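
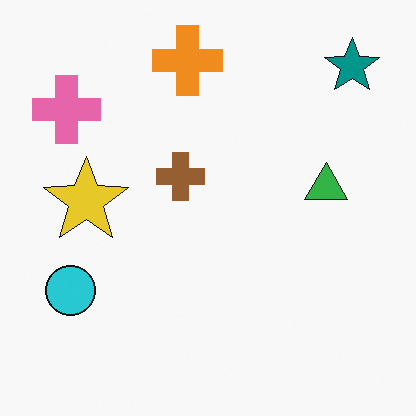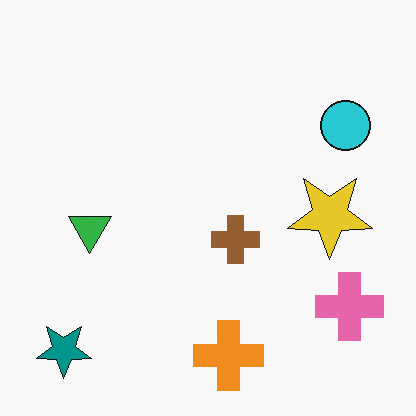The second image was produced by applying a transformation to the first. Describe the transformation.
It was rotated 180°.

The teal star sits in the top-right of the first image and the bottom-left of the second — consistent with a whole-image 180° rotation.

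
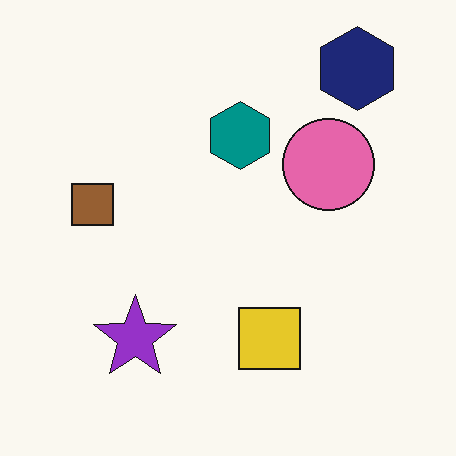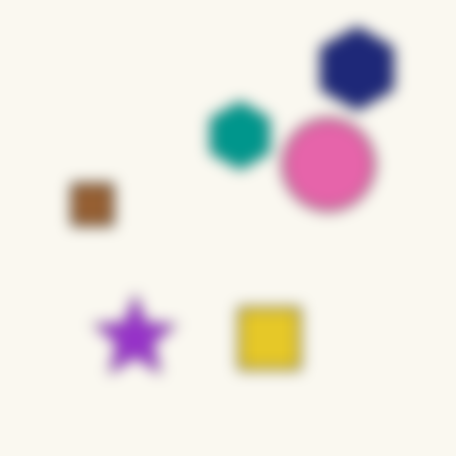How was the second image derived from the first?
The image was heavily blurred.

Shape edges and outlines are uniformly softened across the whole image.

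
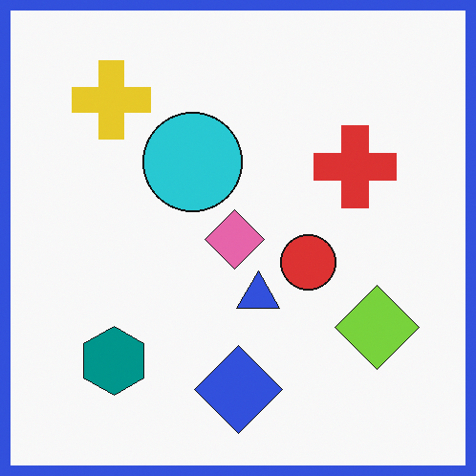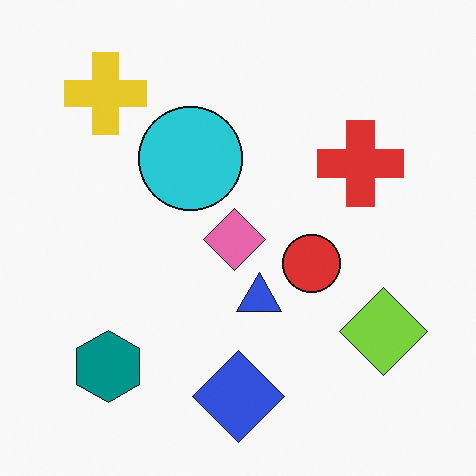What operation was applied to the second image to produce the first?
The first image is the second framed with a blue border.

A solid blue frame runs around the edge of the first image, with the content slightly shrunk inside it.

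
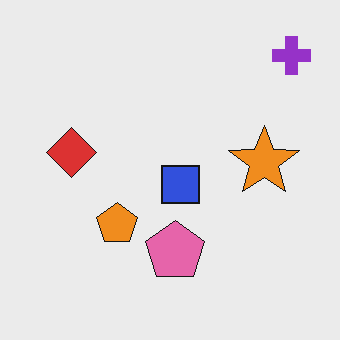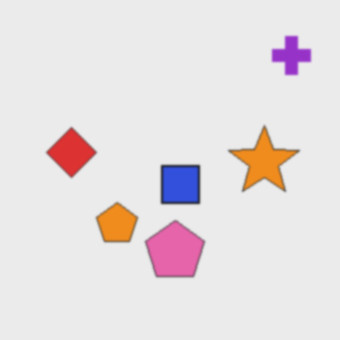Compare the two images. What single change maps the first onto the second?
Given a subtle gaussian blur.

Shape edges and outlines are uniformly softened across the whole image.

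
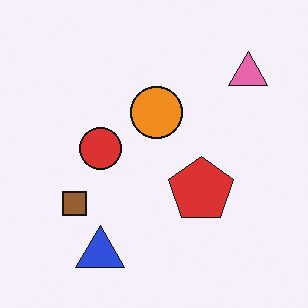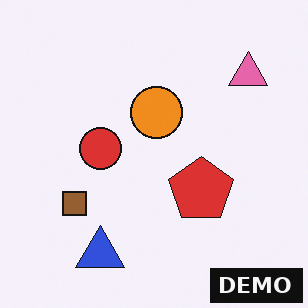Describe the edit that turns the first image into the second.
Watermarked with the text "DEMO" in the lower-right corner.

A dark label reading "DEMO" appears in the lower-right corner.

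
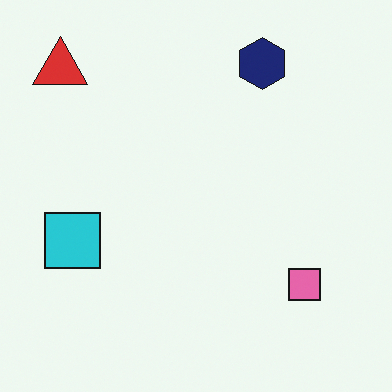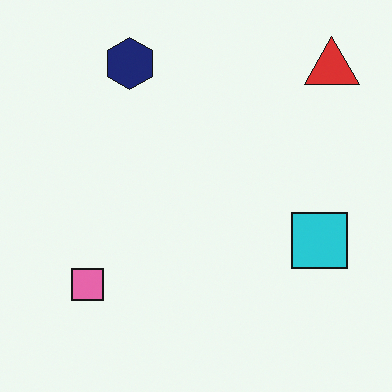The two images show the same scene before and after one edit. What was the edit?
This is the original image flipped horizontally (left ↔ right).

The red triangle is in the top-left of the first image and the top-right of the second — shapes on opposite sides of the vertical midline have swapped in a mirror flip.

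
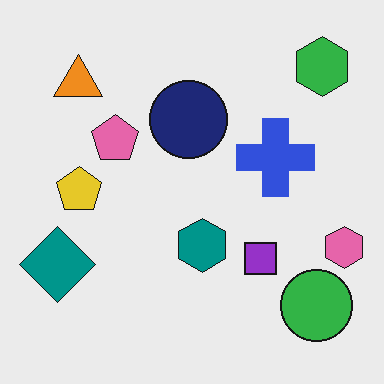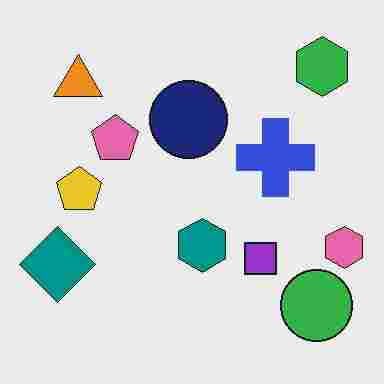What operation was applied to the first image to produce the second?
This is the original image heavily JPEG-compressed with obvious blocking artifacts.

Blocky 8×8 compression artifacts appear around shape edges and the flat background shows ringing — characteristic JPEG degradation.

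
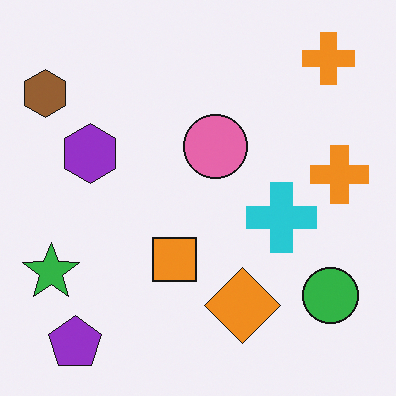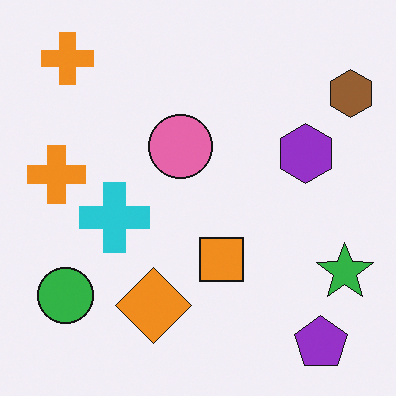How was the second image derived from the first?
Flipped horizontally (left ↔ right).

The brown hexagon is in the top-left of the first image and the top-right of the second — shapes on opposite sides of the vertical midline have swapped in a mirror flip.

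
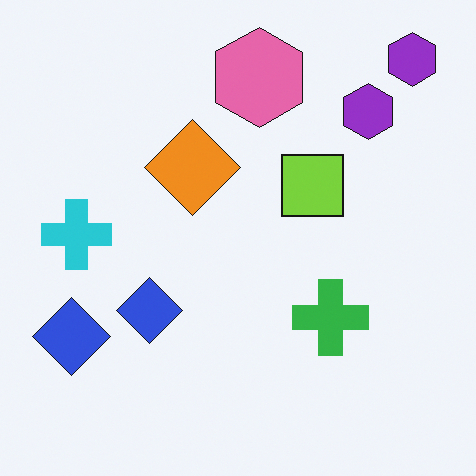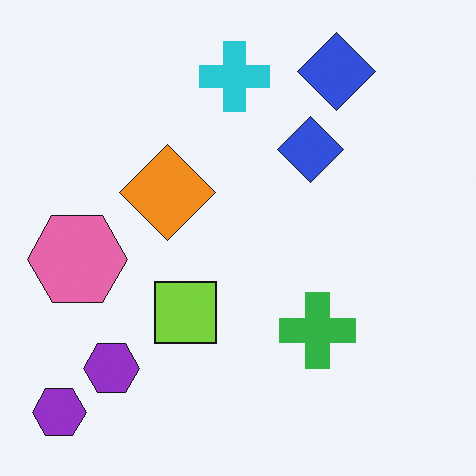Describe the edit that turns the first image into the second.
Transposed (reflected across the top-left ↔ bottom-right diagonal).

Shapes have swapped their row and column positions — what was in the top-right is now in the bottom-left — a diagonal reflection.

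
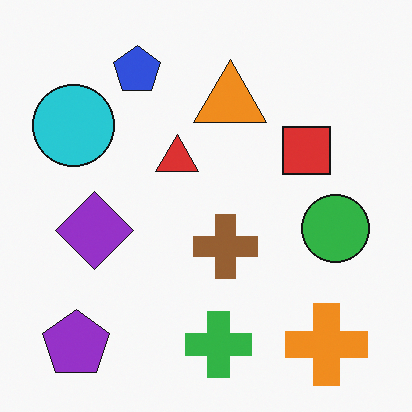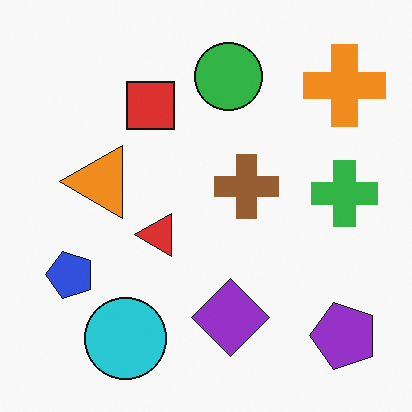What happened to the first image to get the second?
It was rotated 90° counter-clockwise.

The purple pentagon sits in the bottom-left of the first image and the bottom-right of the second — consistent with a whole-image 90° counter-clockwise rotation.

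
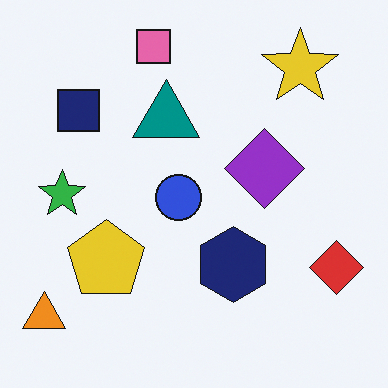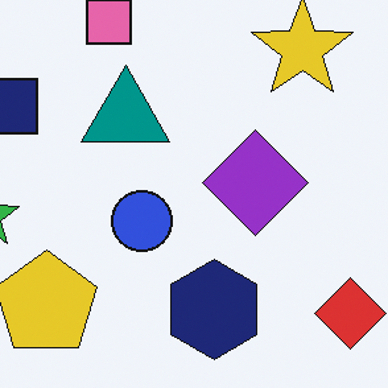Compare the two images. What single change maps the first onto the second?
It was cropped to a modestly smaller region and rescaled.

The visible shapes are larger and the field of view is narrower; shapes near the original edges may be partly or wholly outside the frame — a crop-and-rescale.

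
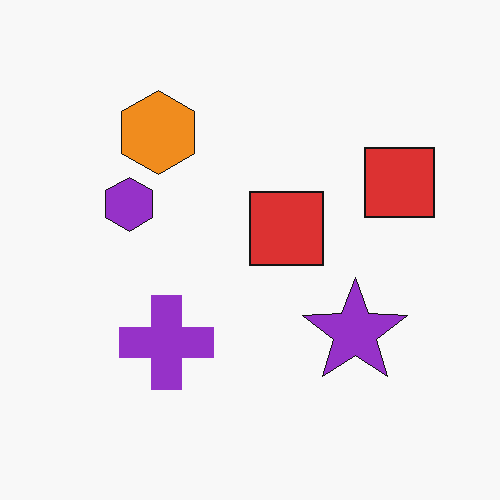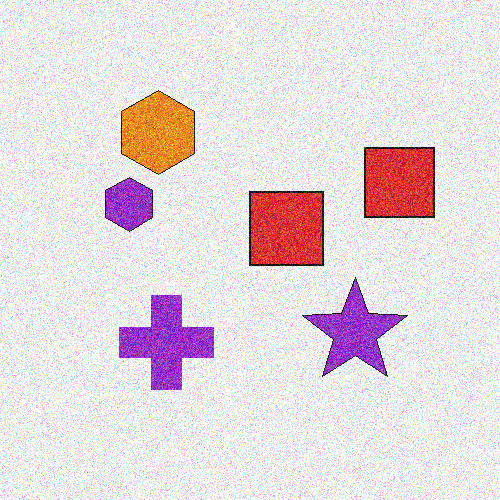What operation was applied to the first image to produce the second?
The transformation is: degraded with strong gaussian noise.

Random speckle covers the whole image, including the flat background.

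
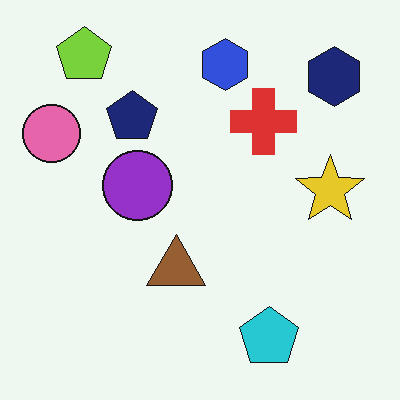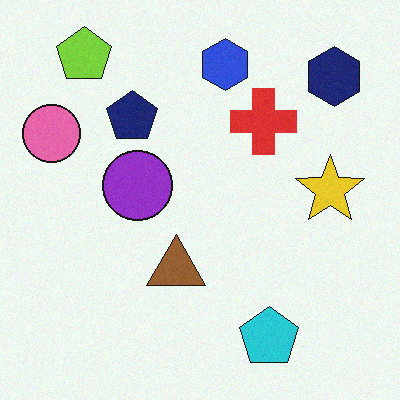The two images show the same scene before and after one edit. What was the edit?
The second image is the first degraded with subtle gaussian noise.

Random speckle covers the whole image, including the flat background.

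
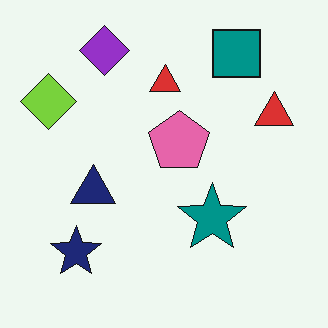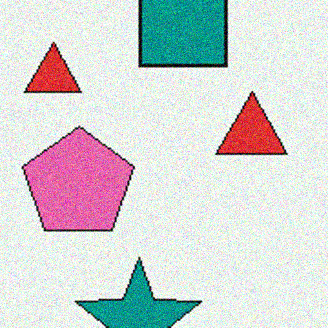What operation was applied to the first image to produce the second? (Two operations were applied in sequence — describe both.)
Cropped tightly and scaled back up, then degraded with visible gaussian noise.

The visible shapes are larger and the field of view is narrower; shapes near the original edges may be partly or wholly outside the frame — a crop-and-rescale. Random speckle covers the whole image, including the flat background.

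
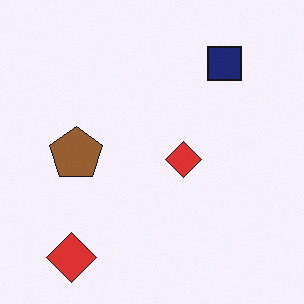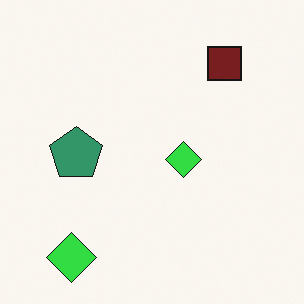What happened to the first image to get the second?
The second image is the first hue-shifted through roughly a third of the color wheel.

Every shape's color has rotated by the same amount around the hue wheel — a uniform hue shift.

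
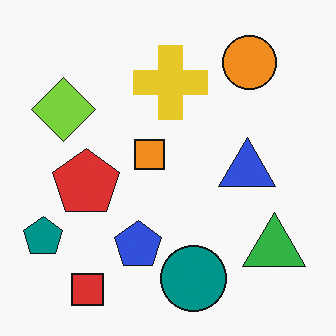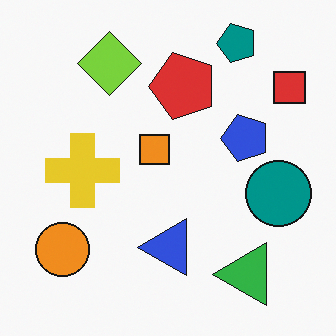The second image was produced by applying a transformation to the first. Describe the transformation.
Transposed (reflected across the top-left ↔ bottom-right diagonal).

Shapes have swapped their row and column positions — what was in the top-right is now in the bottom-left — a diagonal reflection.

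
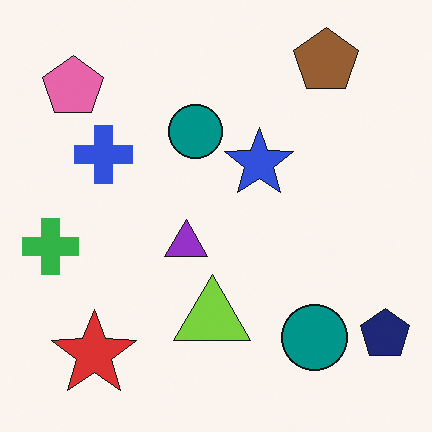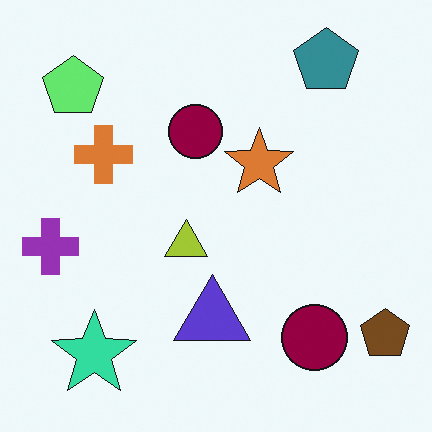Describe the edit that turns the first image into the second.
The second image is the first hue-shifted through roughly half the color wheel.

Every shape's color has rotated by the same amount around the hue wheel — a uniform hue shift.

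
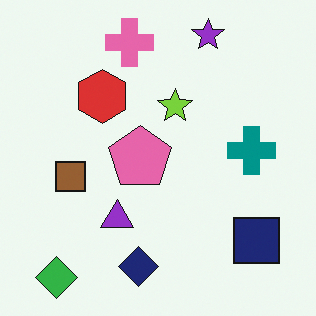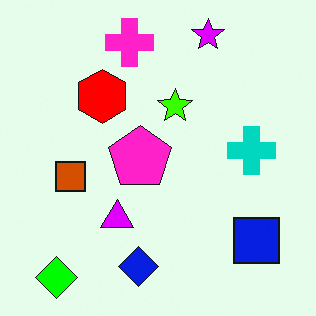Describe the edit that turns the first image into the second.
This is the original image heavily oversaturated.

All colors are more vivid — a global saturation change.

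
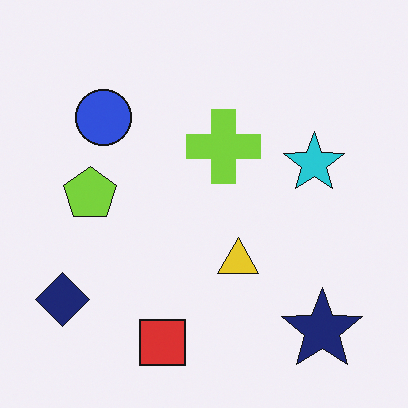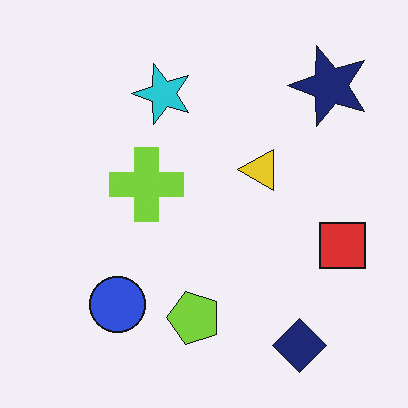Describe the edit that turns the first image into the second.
The transformation is: rotated 90° counter-clockwise.

The navy star sits in the bottom-right of the first image and the top-right of the second — consistent with a whole-image 90° counter-clockwise rotation.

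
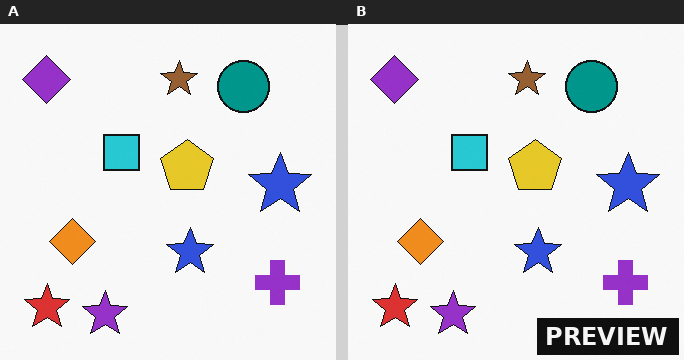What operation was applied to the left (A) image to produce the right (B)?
This is the original image watermarked with the text "PREVIEW" in the lower-right corner.

A dark label reading "PREVIEW" appears in the lower-right corner.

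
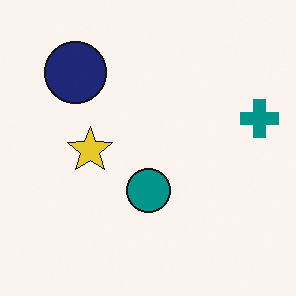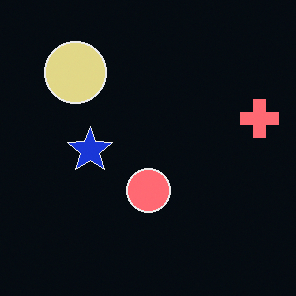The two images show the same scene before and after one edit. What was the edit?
The transformation is: color-inverted (negative).

The light background has become dark and every shape's color is its complement — a photographic negative.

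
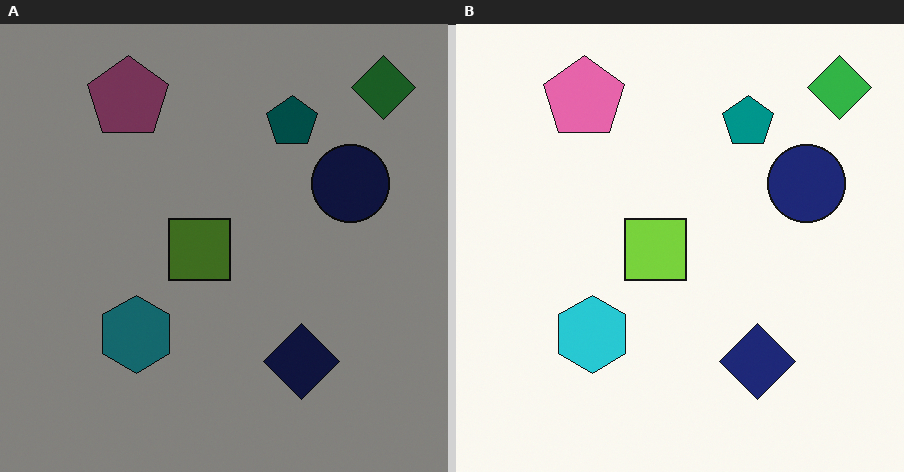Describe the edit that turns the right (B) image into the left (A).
This is the original image darkened a lot.

Every pixel — background and shapes alike — is uniformly darkened.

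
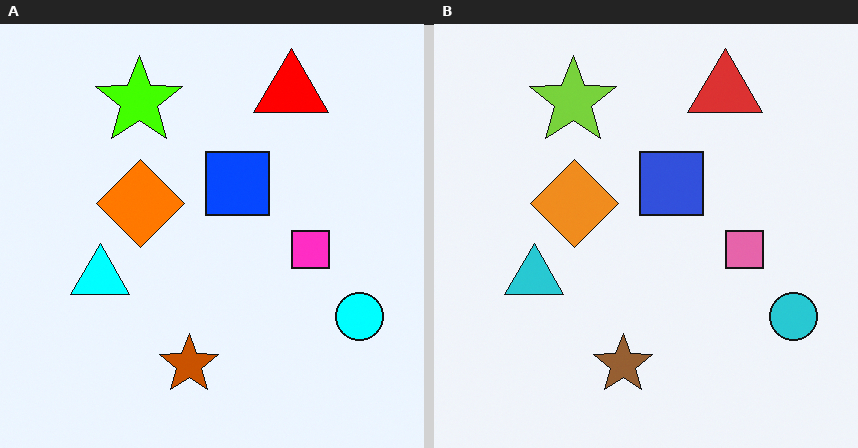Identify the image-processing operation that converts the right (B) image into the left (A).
This is the original image heavily oversaturated.

All colors are more vivid — a global saturation change.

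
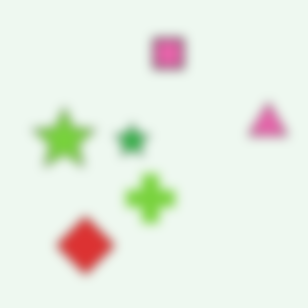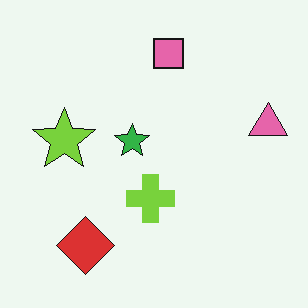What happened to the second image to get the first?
It was heavily blurred.

Shape edges and outlines are uniformly softened across the whole image.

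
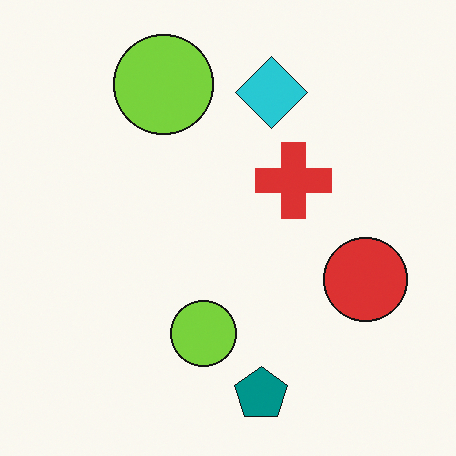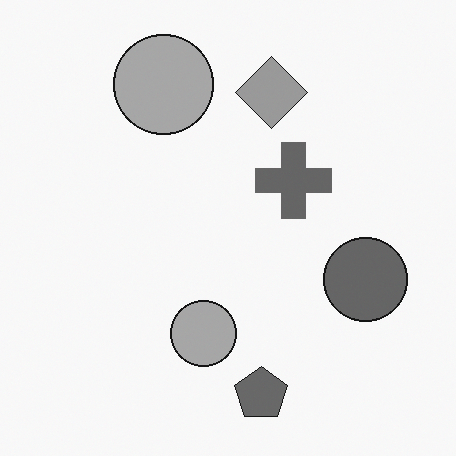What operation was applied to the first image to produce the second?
This is the original image converted to grayscale.

All color is removed — every shape is now a shade of grey.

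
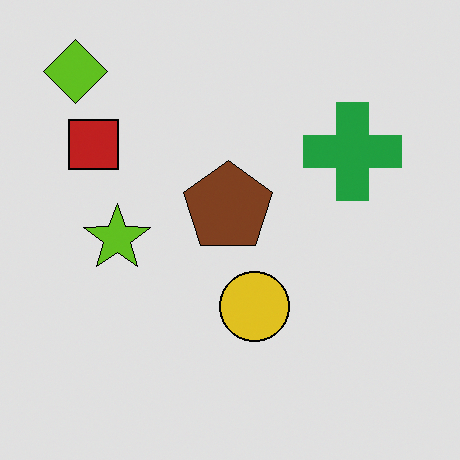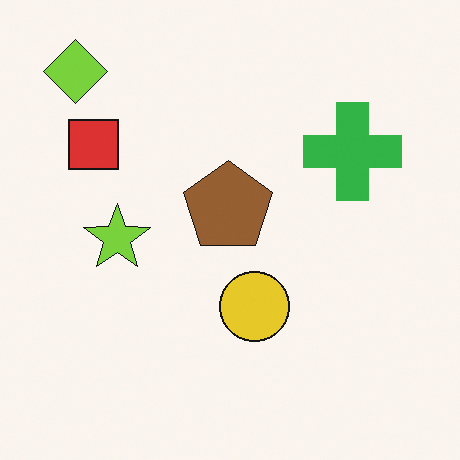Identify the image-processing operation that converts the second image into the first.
The image was posterized to a reduced palette.

Each flat color has snapped to a coarser quantized level — most visibly, the near-white background has dropped to a flat grey.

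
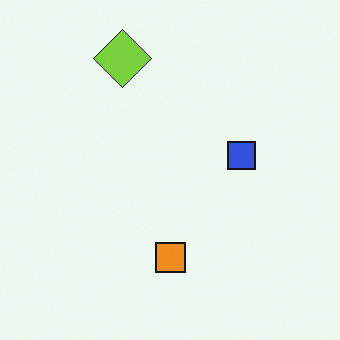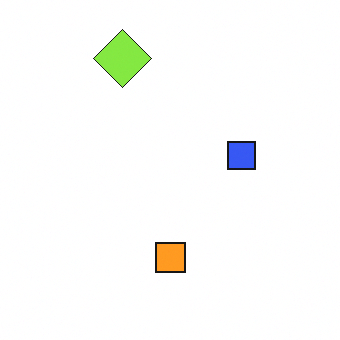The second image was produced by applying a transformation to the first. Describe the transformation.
The second image is the first slightly brightened.

Every pixel — background and shapes alike — is uniformly brightened.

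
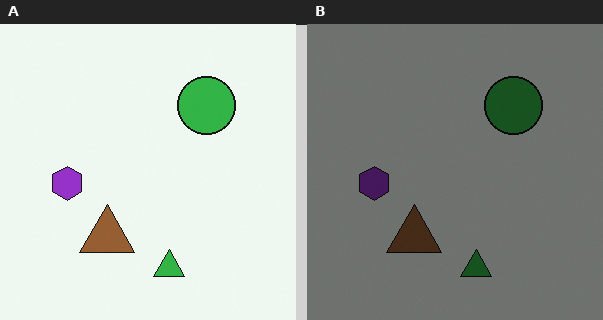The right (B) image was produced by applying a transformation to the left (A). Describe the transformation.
The image was noticeably darkened.

Every pixel — background and shapes alike — is uniformly darkened.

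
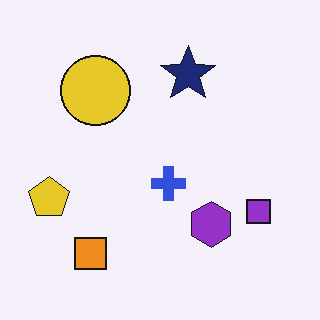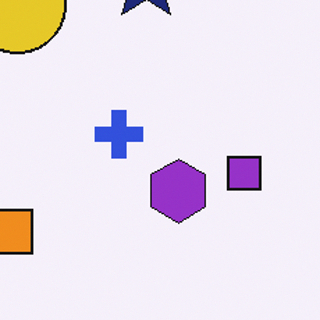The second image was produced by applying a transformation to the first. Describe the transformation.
The second image is the first cropped to a modestly smaller region and rescaled.

The visible shapes are larger and the field of view is narrower; shapes near the original edges may be partly or wholly outside the frame — a crop-and-rescale.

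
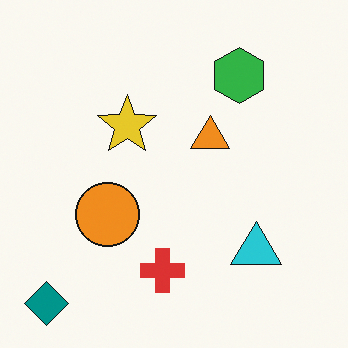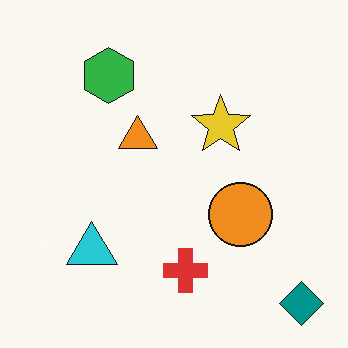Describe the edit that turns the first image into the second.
This is the original image flipped horizontally (left ↔ right).

The teal diamond is in the bottom-left of the first image and the bottom-right of the second — shapes on opposite sides of the vertical midline have swapped in a mirror flip.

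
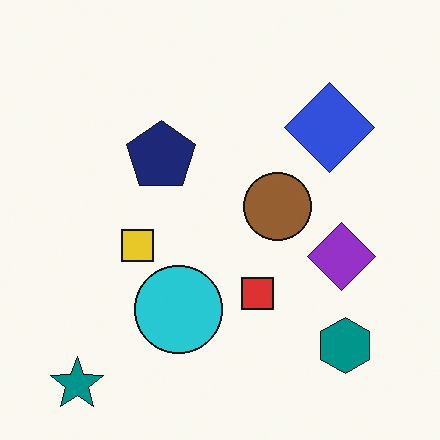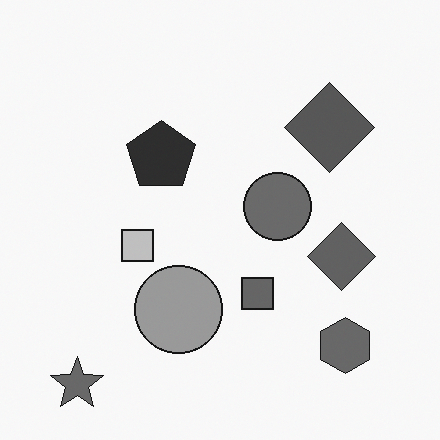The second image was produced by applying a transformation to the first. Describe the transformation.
It was converted to grayscale.

All color is removed — every shape is now a shade of grey.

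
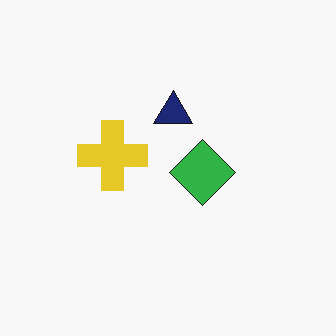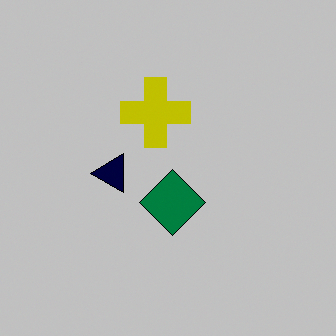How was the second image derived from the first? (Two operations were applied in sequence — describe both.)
It was aggressively posterized, then transposed (reflected across the top-left ↔ bottom-right diagonal).

Each flat color has snapped to a coarser quantized level — most visibly, the near-white background has dropped to a flat grey. Shapes have swapped their row and column positions — what was in the top-right is now in the bottom-left — a diagonal reflection.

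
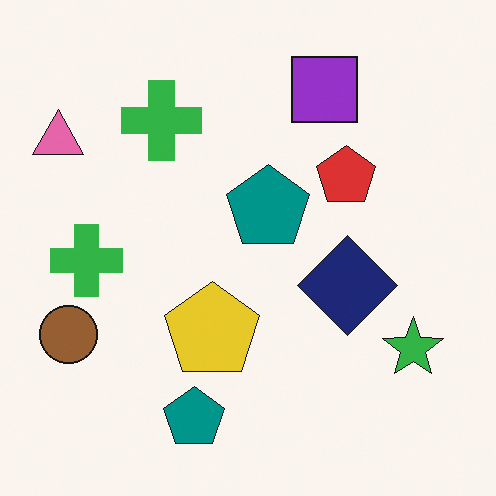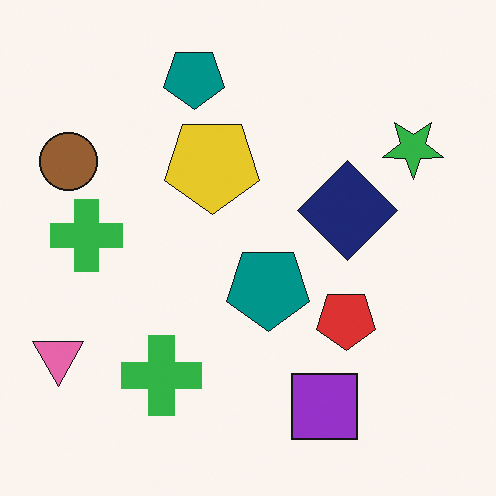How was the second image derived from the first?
It was flipped vertically (top ↔ bottom).

The purple square is in the top of the first image and the bottom of the second — shapes on opposite sides of the horizontal midline have swapped in a mirror flip.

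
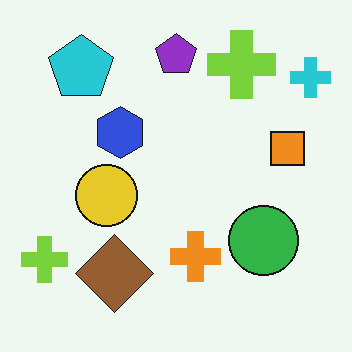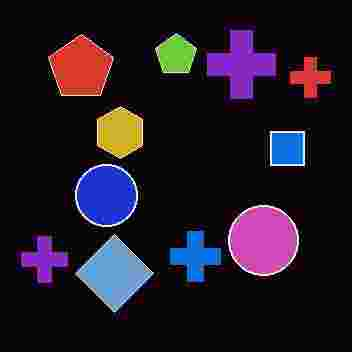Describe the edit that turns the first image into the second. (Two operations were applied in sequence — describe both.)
Color-inverted (negative), then degraded with heavy JPEG compression.

The light background has become dark and every shape's color is its complement — a photographic negative. Blocky 8×8 compression artifacts appear around shape edges and the flat background shows ringing — characteristic JPEG degradation.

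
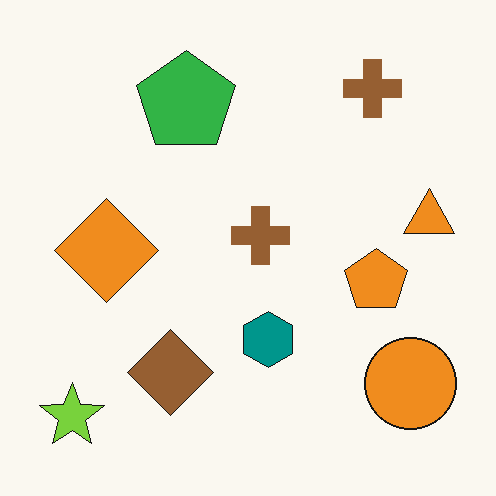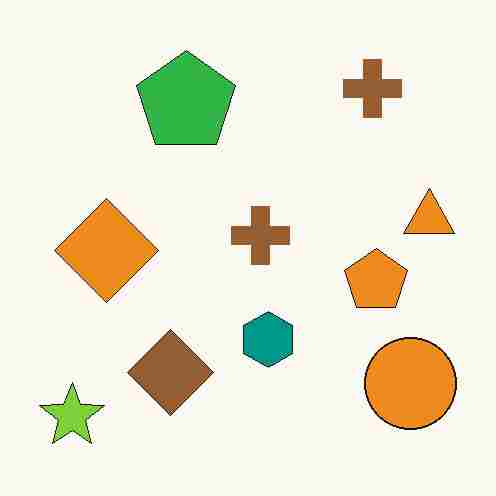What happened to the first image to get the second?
It was degraded with heavy JPEG compression.

Blocky 8×8 compression artifacts appear around shape edges and the flat background shows ringing — characteristic JPEG degradation.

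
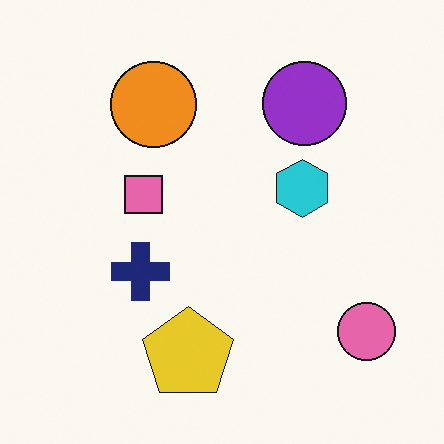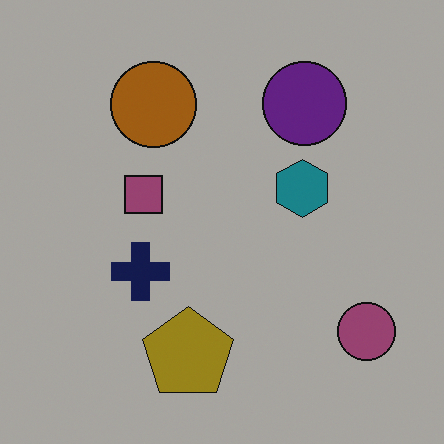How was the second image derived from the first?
The second image is the first darkened a lot.

Every pixel — background and shapes alike — is uniformly darkened.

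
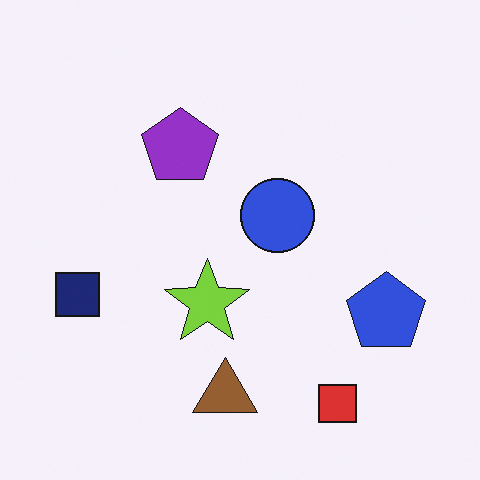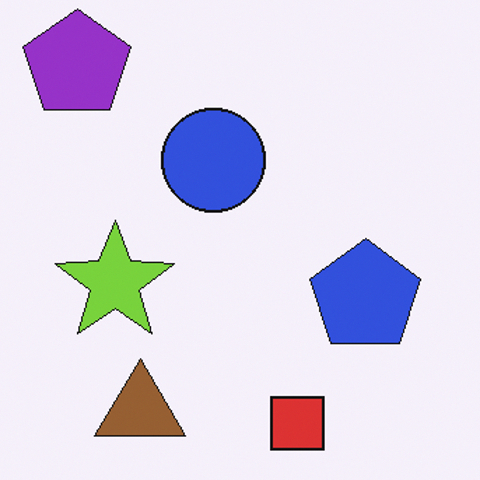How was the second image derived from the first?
The transformation is: cropped slightly and scaled back up.

The visible shapes are larger and the field of view is narrower; shapes near the original edges may be partly or wholly outside the frame — a crop-and-rescale.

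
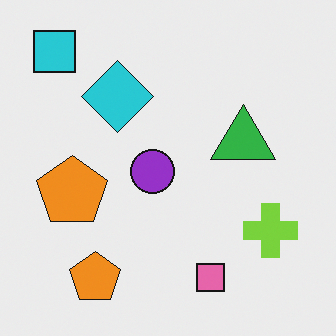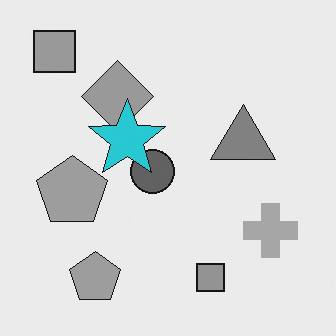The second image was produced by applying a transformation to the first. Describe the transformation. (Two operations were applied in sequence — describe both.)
The second image is the first converted to grayscale, then overlaid with an additional cyan star.

All color is removed — every shape is now a shade of grey. A cyan star appears in the second image that is absent from the first.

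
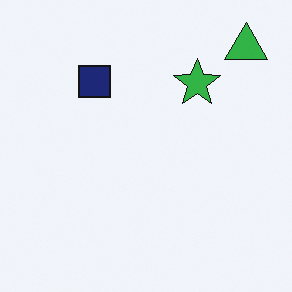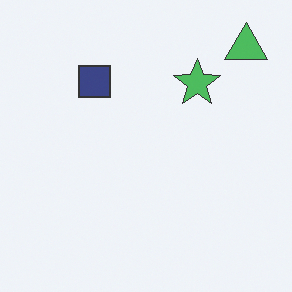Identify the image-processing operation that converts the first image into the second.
Given slightly reduced contrast.

Tones are pushed toward mid-grey across the whole image — a global contrast change.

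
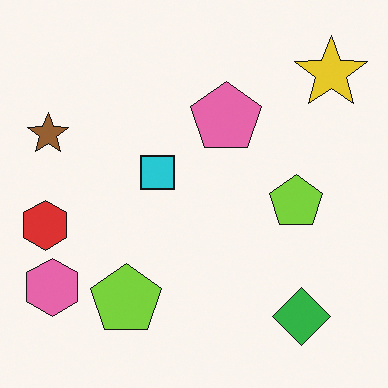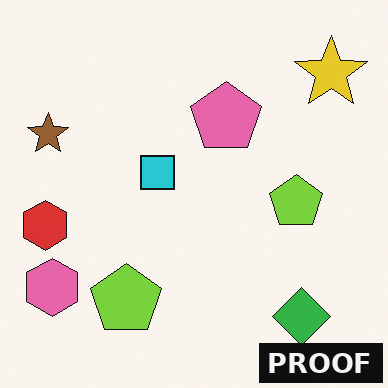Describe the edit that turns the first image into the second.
The second image is the first watermarked with the text "PROOF" in the lower-right corner.

A dark label reading "PROOF" appears in the lower-right corner.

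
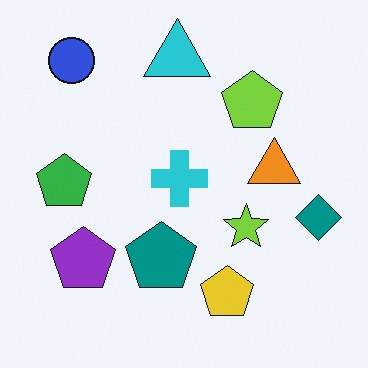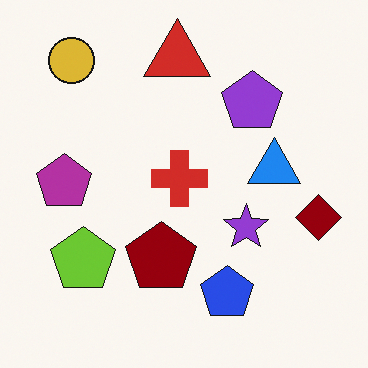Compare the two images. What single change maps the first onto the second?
It was hue-shifted by a large amount.

Every shape's color has rotated by the same amount around the hue wheel — a uniform hue shift.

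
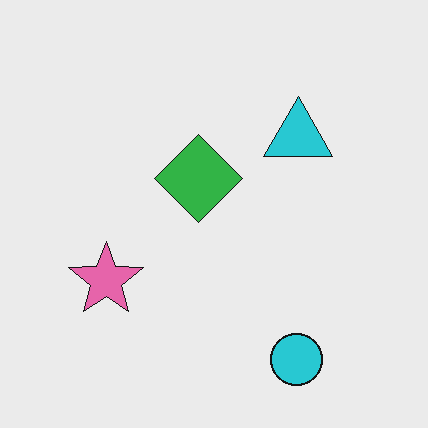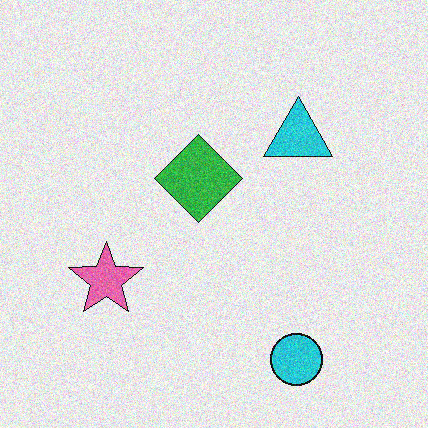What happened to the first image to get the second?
The second image is the first degraded with visible gaussian noise.

Random speckle covers the whole image, including the flat background.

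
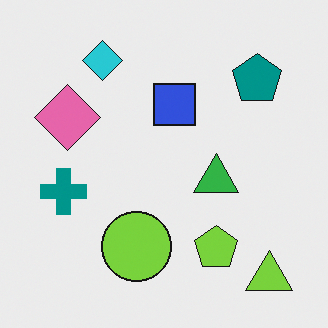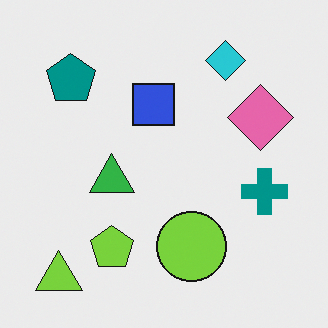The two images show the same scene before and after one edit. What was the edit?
The image was flipped horizontally (left ↔ right).

The lime triangle is in the bottom-right of the first image and the bottom-left of the second — shapes on opposite sides of the vertical midline have swapped in a mirror flip.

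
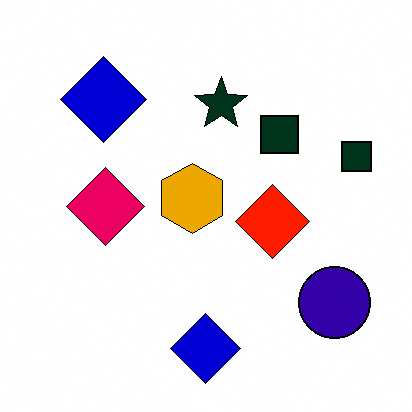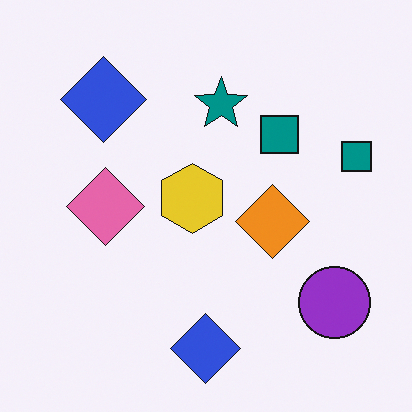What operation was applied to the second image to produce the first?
It was boosted in contrast.

Tones are pushed away from mid-grey across the whole image — a global contrast change.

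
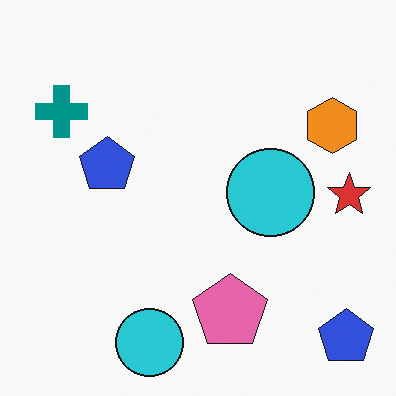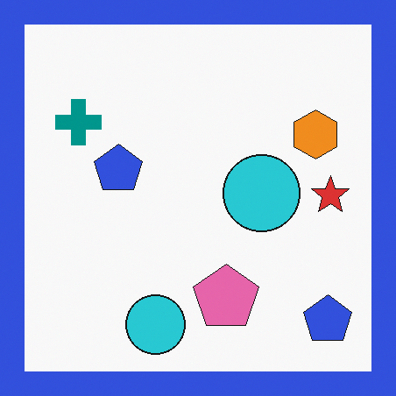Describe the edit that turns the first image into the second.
This is the original image framed with a blue border.

A solid blue frame runs around the edge of the second image, with the content slightly shrunk inside it.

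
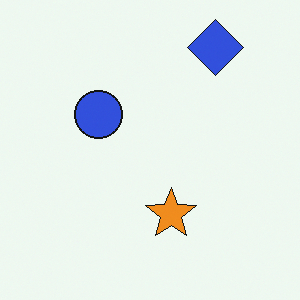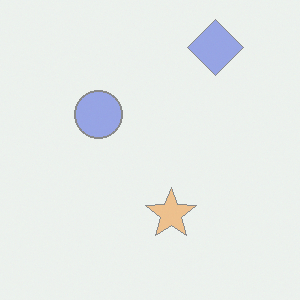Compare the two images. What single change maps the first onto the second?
The transformation is: given much lower contrast.

Tones are pushed toward mid-grey across the whole image — a global contrast change.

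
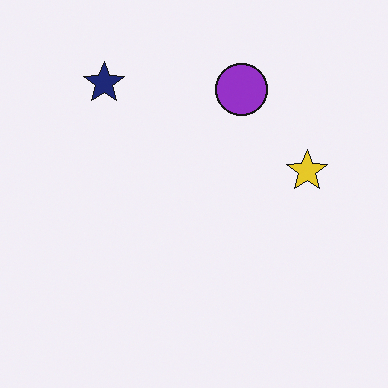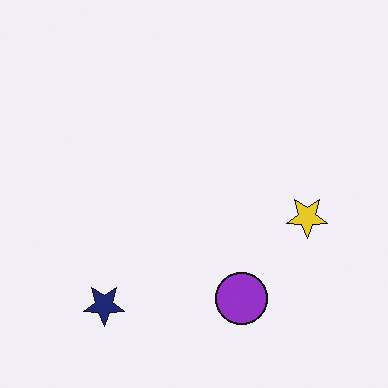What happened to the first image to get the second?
It was flipped vertically (top ↔ bottom).

The navy star is in the top-left of the first image and the bottom-left of the second — shapes on opposite sides of the horizontal midline have swapped in a mirror flip.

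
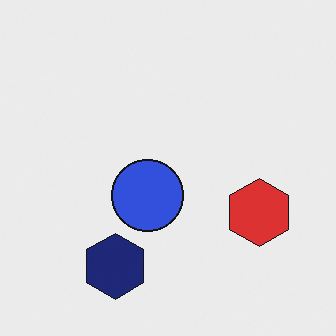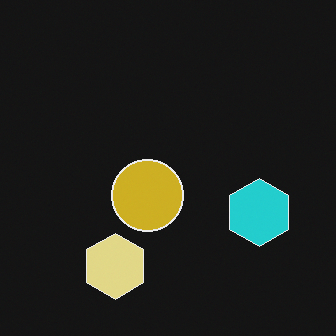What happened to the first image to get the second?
The second image is the first color-inverted (negative).

The light background has become dark and every shape's color is its complement — a photographic negative.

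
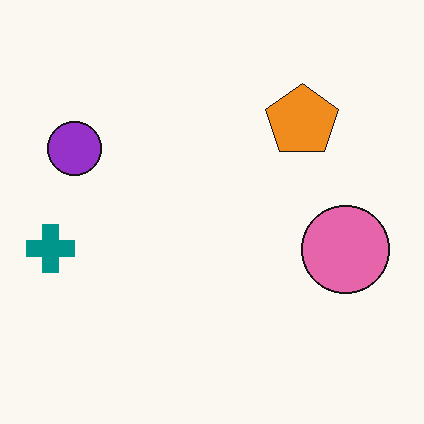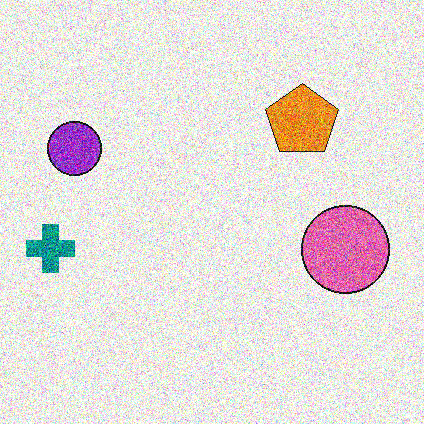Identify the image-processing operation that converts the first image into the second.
The second image is the first degraded with heavy additive noise.

Random speckle covers the whole image, including the flat background.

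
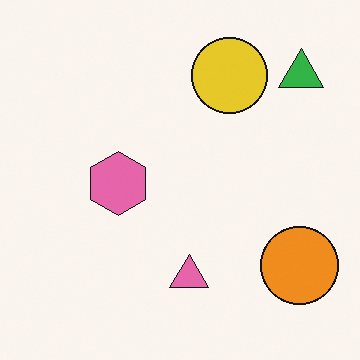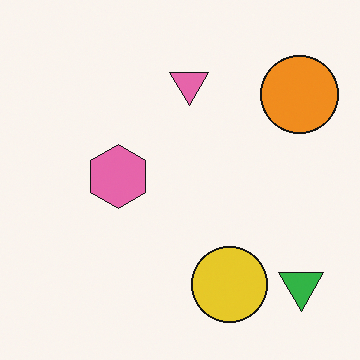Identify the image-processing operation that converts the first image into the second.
Flipped vertically (top ↔ bottom).

The green triangle is in the top-right of the first image and the bottom-right of the second — shapes on opposite sides of the horizontal midline have swapped in a mirror flip.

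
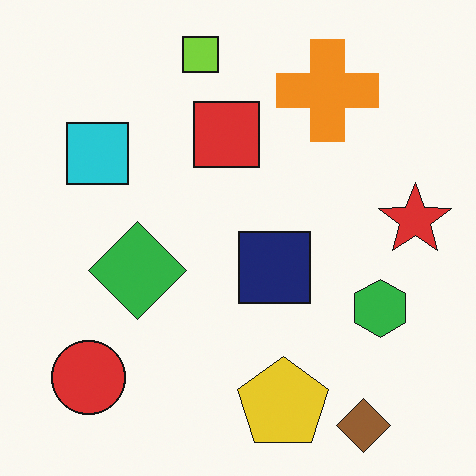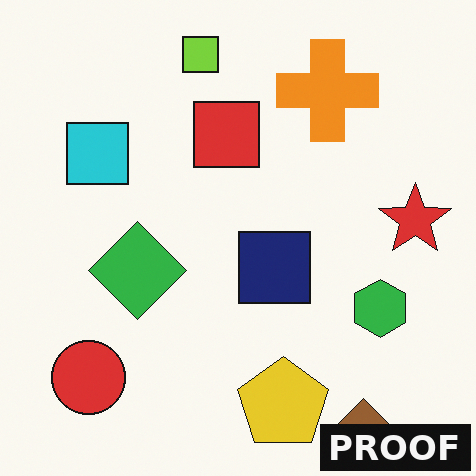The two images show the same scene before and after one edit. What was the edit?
The image was watermarked with the text "PROOF" in the lower-right corner.

A dark label reading "PROOF" appears in the lower-right corner.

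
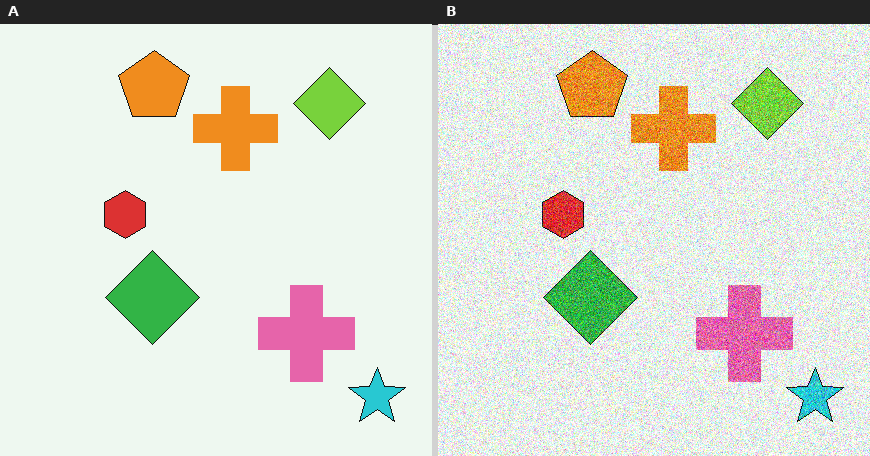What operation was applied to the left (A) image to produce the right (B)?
The transformation is: degraded with strong gaussian noise.

Random speckle covers the whole image, including the flat background.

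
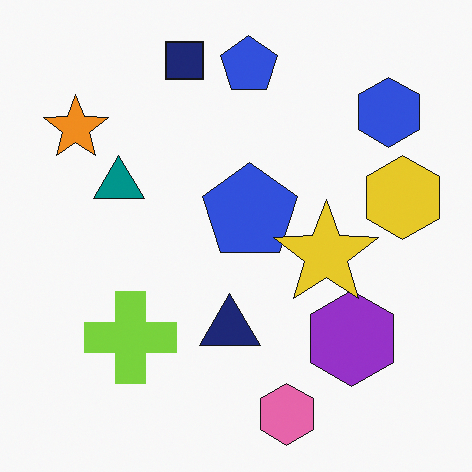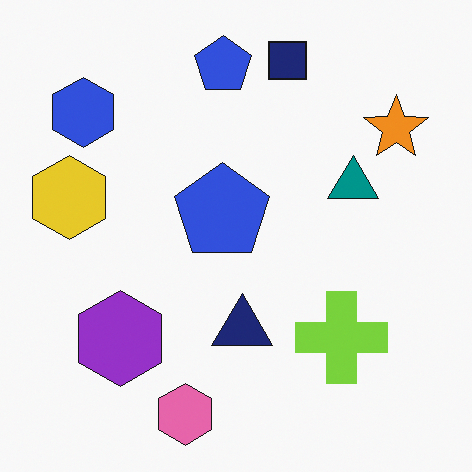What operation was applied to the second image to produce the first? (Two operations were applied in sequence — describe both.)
The first image is the second flipped horizontally (left ↔ right), then overlaid with an additional yellow star.

The yellow hexagon is in the left of the second image and the right of the first — shapes on opposite sides of the vertical midline have swapped in a mirror flip. A yellow star appears in the first image that is absent from the second.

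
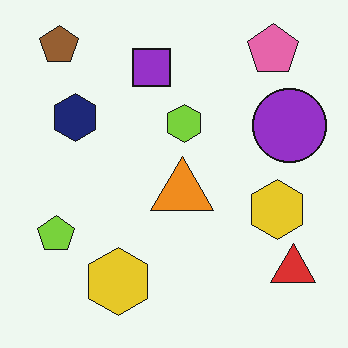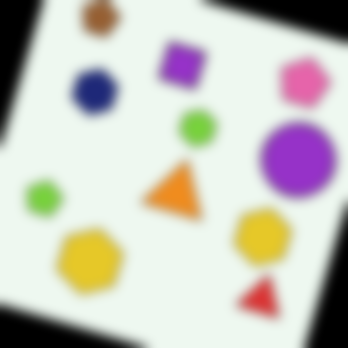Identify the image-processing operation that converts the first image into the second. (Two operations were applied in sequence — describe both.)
This is the original image rotated clockwise by a moderate amount, then strongly gaussian-blurred.

Every shape is tilted by the same angle and the image corners show triangular fill wedges — a whole-image rotation by a non-right angle. Shape edges and outlines are uniformly softened across the whole image.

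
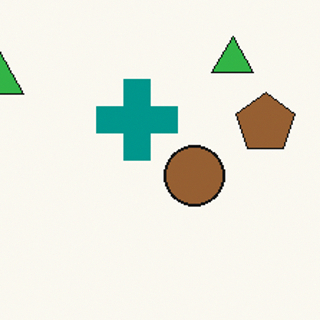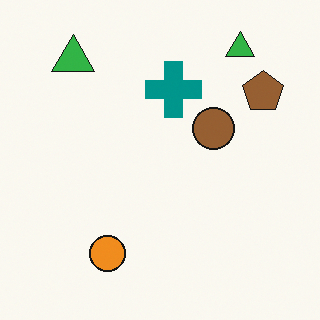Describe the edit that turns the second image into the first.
This is the original image cropped to a modestly smaller region and rescaled.

The visible shapes are larger and the field of view is narrower; shapes near the original edges may be partly or wholly outside the frame — a crop-and-rescale.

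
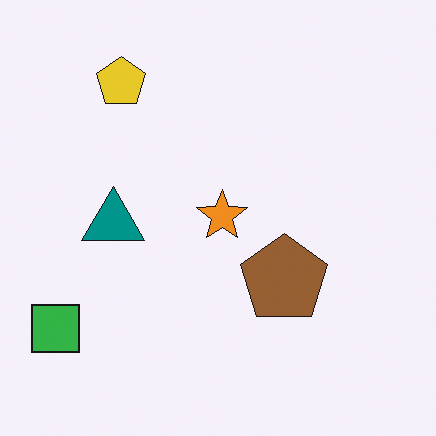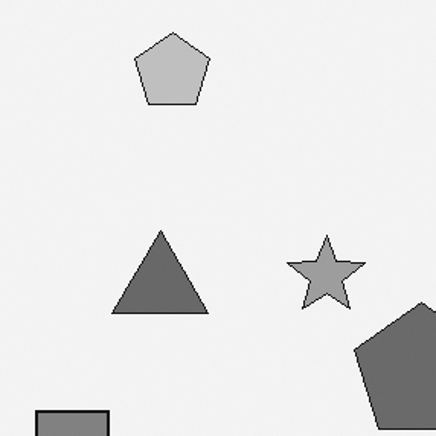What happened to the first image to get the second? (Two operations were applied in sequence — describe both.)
Converted to grayscale, then cropped slightly and scaled back up.

All color is removed — every shape is now a shade of grey. The visible shapes are larger and the field of view is narrower; shapes near the original edges may be partly or wholly outside the frame — a crop-and-rescale.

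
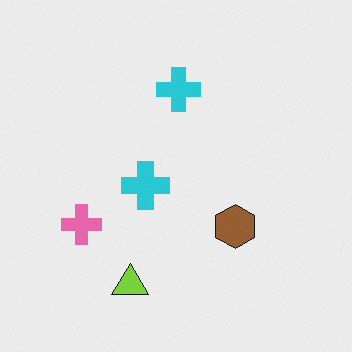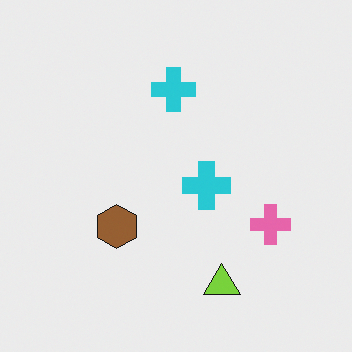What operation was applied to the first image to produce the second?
It was flipped horizontally (left ↔ right).

The pink cross is in the left of the first image and the right of the second — shapes on opposite sides of the vertical midline have swapped in a mirror flip.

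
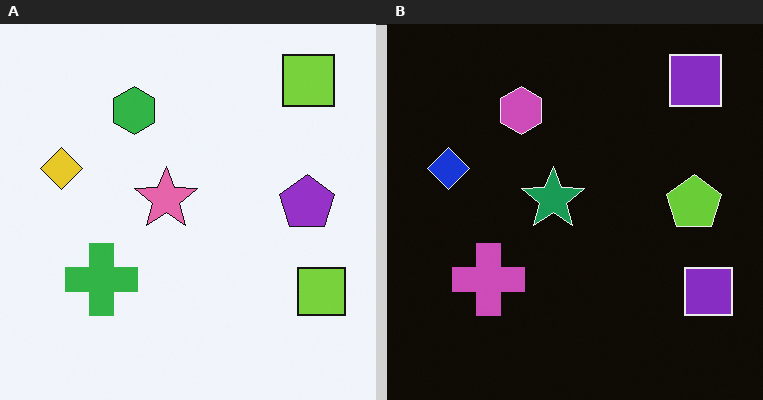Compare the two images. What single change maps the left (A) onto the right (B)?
Color-inverted (negative).

The light background has become dark and every shape's color is its complement — a photographic negative.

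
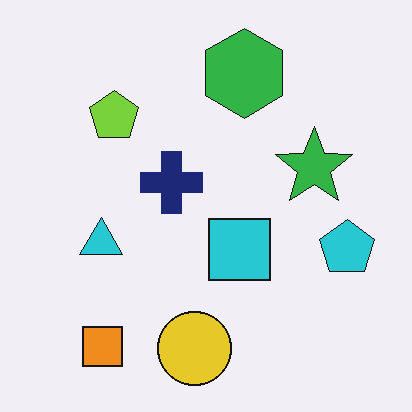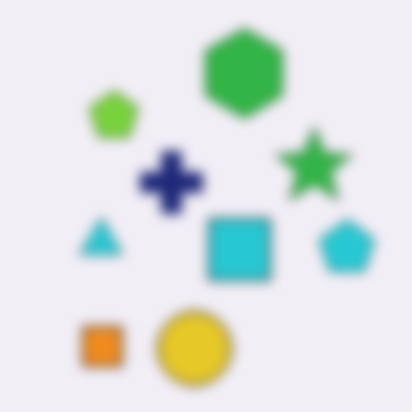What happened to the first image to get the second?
The second image is the first strongly gaussian-blurred.

Shape edges and outlines are uniformly softened across the whole image.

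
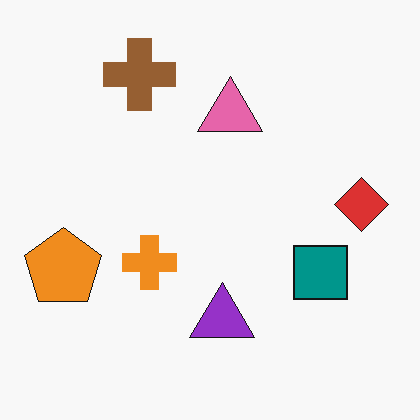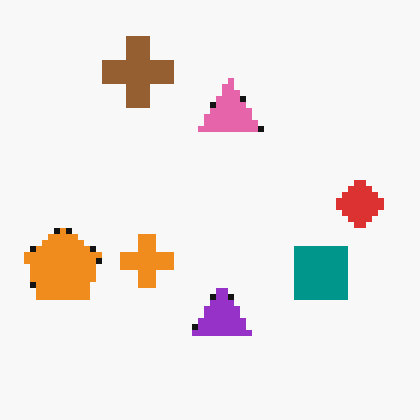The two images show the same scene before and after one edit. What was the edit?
Pixelated into visible square blocks.

Shapes are reduced to large square blocks; fine edges and outlines are lost — a downscale-then-upscale (mosaic) effect.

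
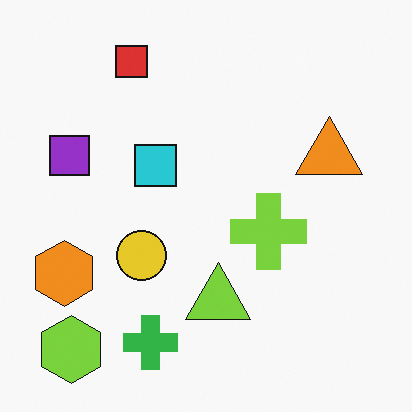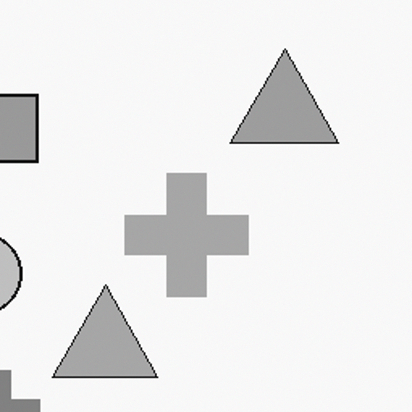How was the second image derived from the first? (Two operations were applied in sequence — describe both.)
The transformation is: converted to grayscale, then cropped to a noticeably smaller region and rescaled.

All color is removed — every shape is now a shade of grey. The visible shapes are larger and the field of view is narrower; shapes near the original edges may be partly or wholly outside the frame — a crop-and-rescale.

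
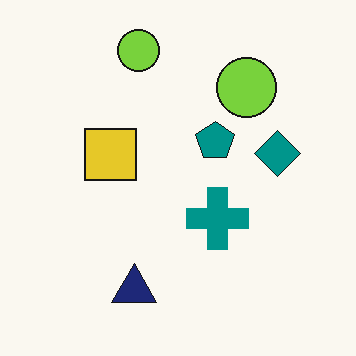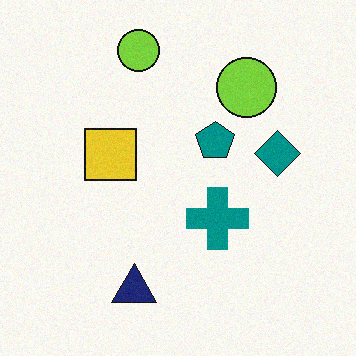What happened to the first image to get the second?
The image was degraded with a light layer of grain.

Random speckle covers the whole image, including the flat background.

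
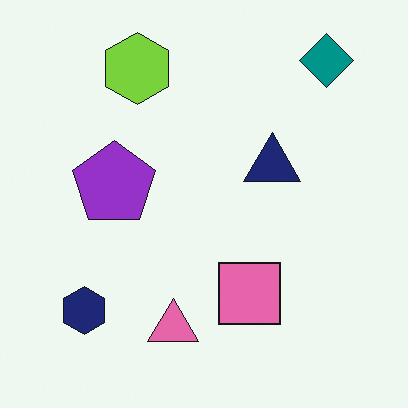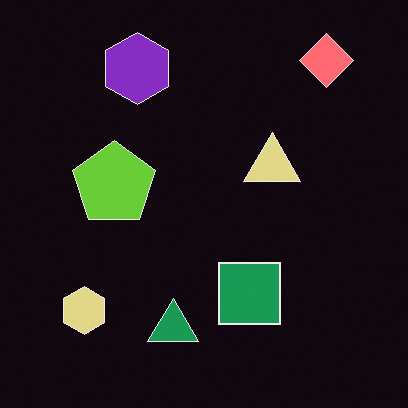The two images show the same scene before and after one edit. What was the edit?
The image was color-inverted (negative).

The light background has become dark and every shape's color is its complement — a photographic negative.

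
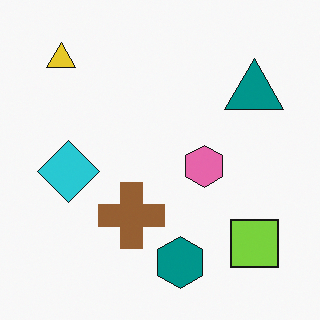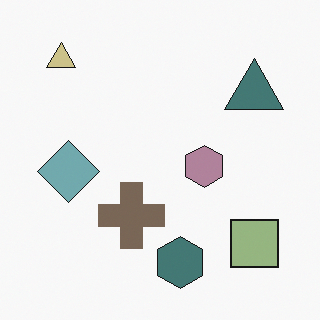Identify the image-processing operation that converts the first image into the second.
The transformation is: heavily desaturated.

All colors are more muted and greyish — a global saturation change.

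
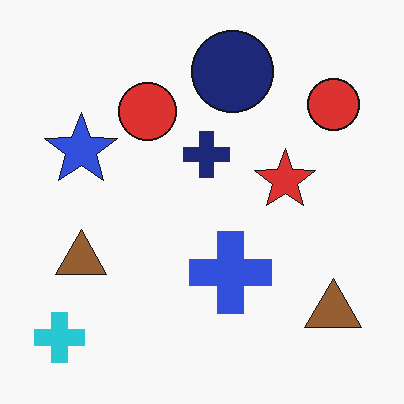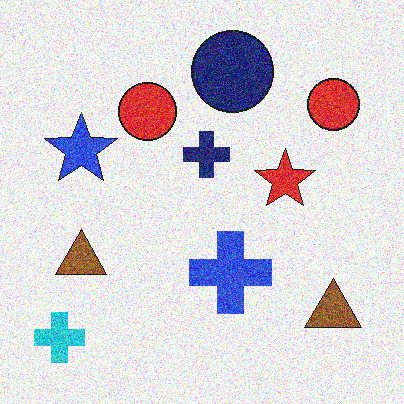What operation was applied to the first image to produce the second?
It was degraded with heavy additive noise.

Random speckle covers the whole image, including the flat background.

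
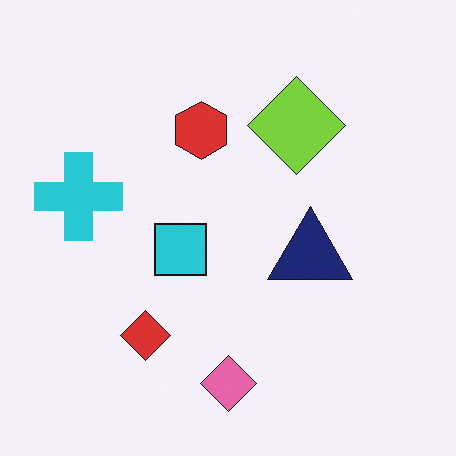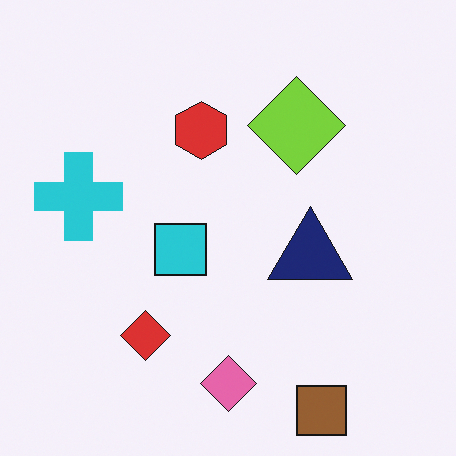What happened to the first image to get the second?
The image was overlaid with an additional brown square.

A brown square appears in the second image that is absent from the first.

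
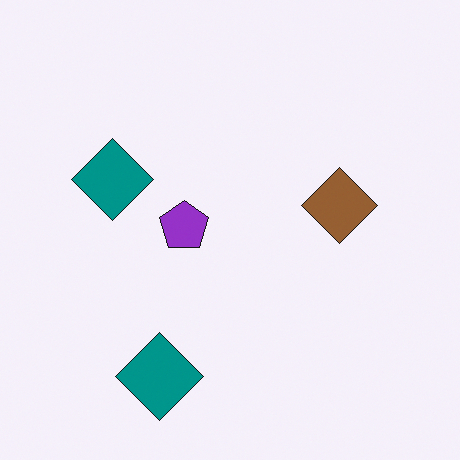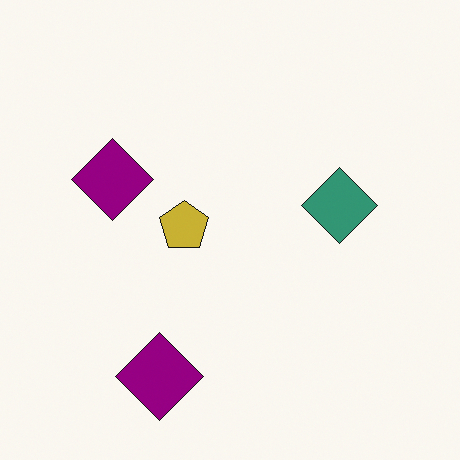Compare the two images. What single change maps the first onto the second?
The image was hue-shifted noticeably.

Every shape's color has rotated by the same amount around the hue wheel — a uniform hue shift.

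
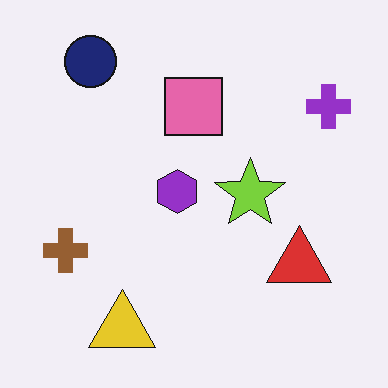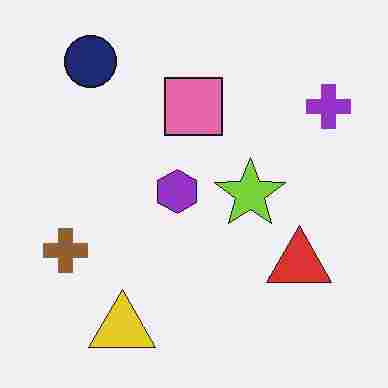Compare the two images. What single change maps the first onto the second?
The transformation is: degraded with heavy JPEG compression.

Blocky 8×8 compression artifacts appear around shape edges and the flat background shows ringing — characteristic JPEG degradation.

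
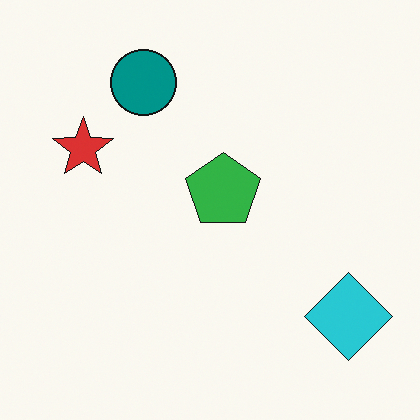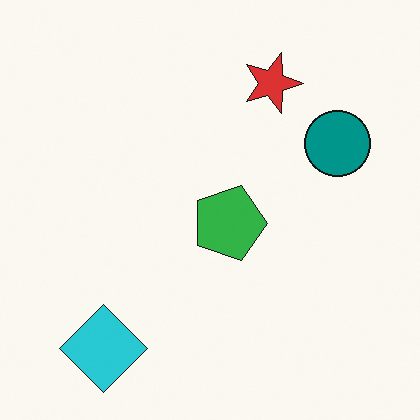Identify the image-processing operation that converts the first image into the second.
This is the original image rotated 90° clockwise.

The cyan diamond sits in the bottom-right of the first image and the bottom-left of the second — consistent with a whole-image 90° clockwise rotation.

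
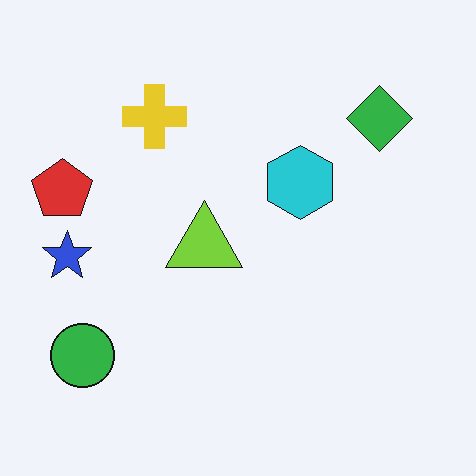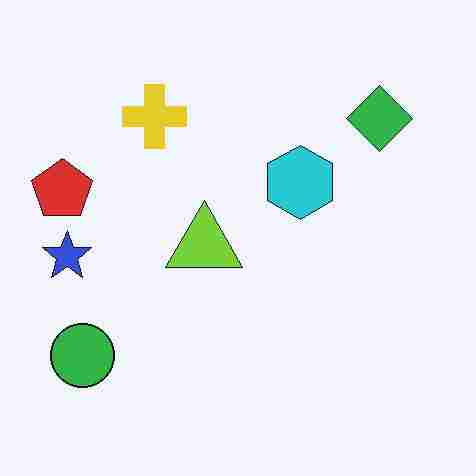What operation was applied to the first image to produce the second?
The transformation is: heavily JPEG-compressed with obvious blocking artifacts.

Blocky 8×8 compression artifacts appear around shape edges and the flat background shows ringing — characteristic JPEG degradation.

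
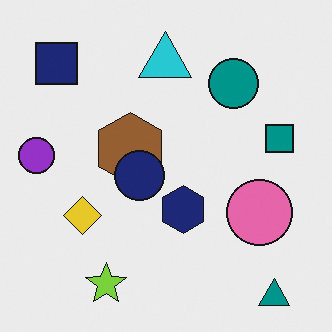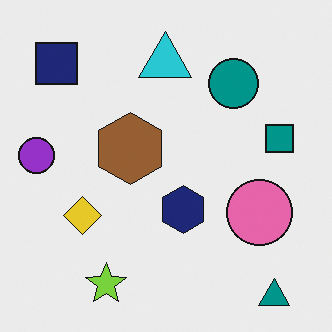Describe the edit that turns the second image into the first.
The image was overlaid with an additional navy circle.

A navy circle appears in the first image that is absent from the second.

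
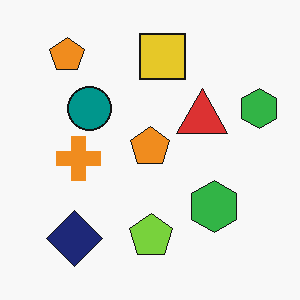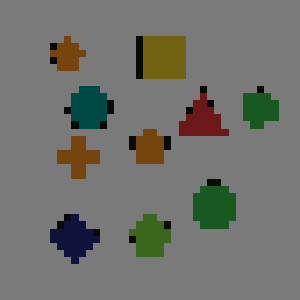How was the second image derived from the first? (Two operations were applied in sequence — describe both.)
The second image is the first darkened a lot, then moderately pixelated.

Every pixel — background and shapes alike — is uniformly darkened. Shapes are reduced to large square blocks; fine edges and outlines are lost — a downscale-then-upscale (mosaic) effect.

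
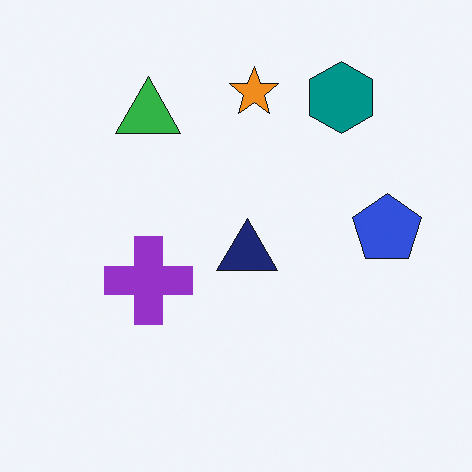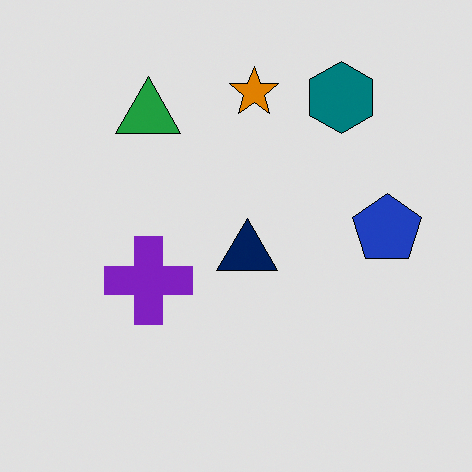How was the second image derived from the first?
Moderately posterized.

Each flat color has snapped to a coarser quantized level — most visibly, the near-white background has dropped to a flat grey.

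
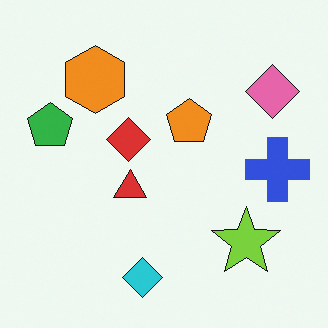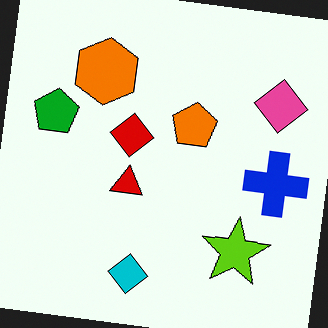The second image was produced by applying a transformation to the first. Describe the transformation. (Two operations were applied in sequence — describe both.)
The transformation is: rotated clockwise by a slight angle, then given slightly increased contrast.

Every shape is tilted by the same angle and the image corners show triangular fill wedges — a whole-image rotation by a non-right angle. Tones are pushed away from mid-grey across the whole image — a global contrast change.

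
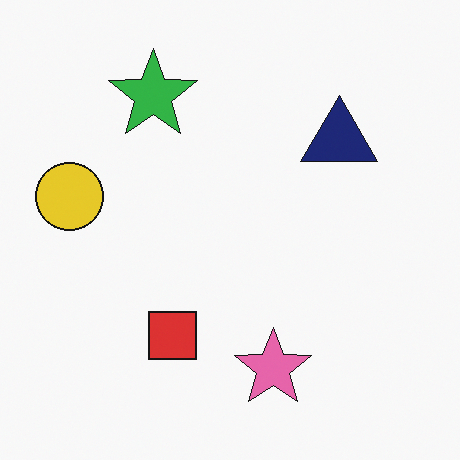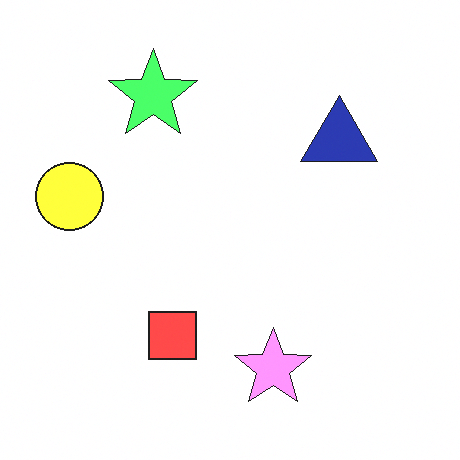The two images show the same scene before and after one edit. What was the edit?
This is the original image noticeably brightened.

Every pixel — background and shapes alike — is uniformly brightened.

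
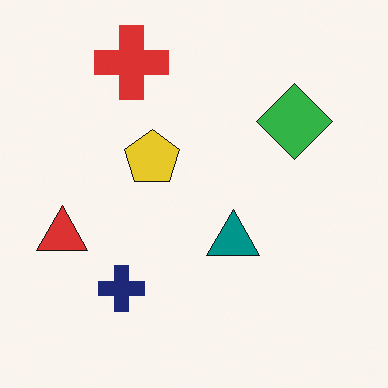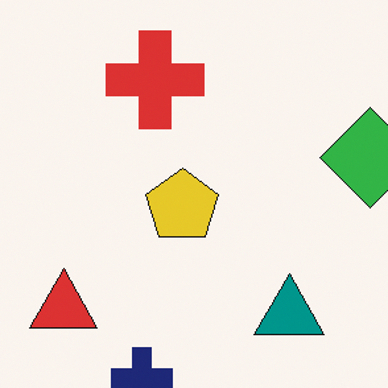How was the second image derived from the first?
Cropped to a modestly smaller region and rescaled.

The visible shapes are larger and the field of view is narrower; shapes near the original edges may be partly or wholly outside the frame — a crop-and-rescale.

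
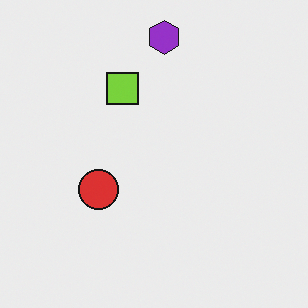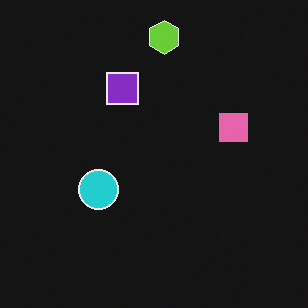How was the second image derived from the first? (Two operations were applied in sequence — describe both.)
The image was color-inverted (negative), then overlaid with an additional pink square.

The light background has become dark and every shape's color is its complement — a photographic negative. A pink square appears in the second image that is absent from the first.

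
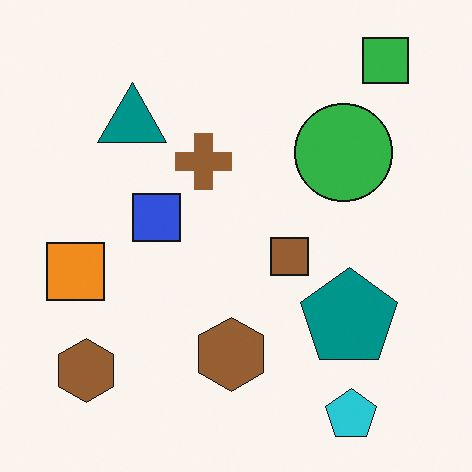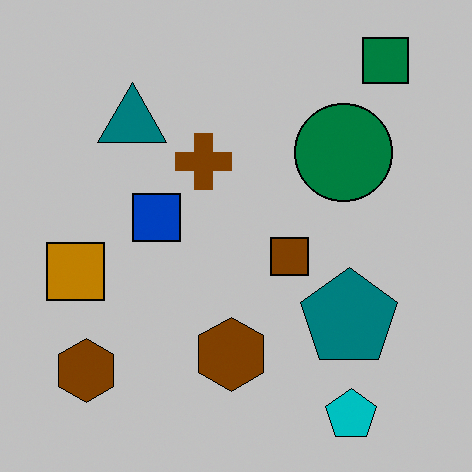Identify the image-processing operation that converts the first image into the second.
It was aggressively posterized.

Each flat color has snapped to a coarser quantized level — most visibly, the near-white background has dropped to a flat grey.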